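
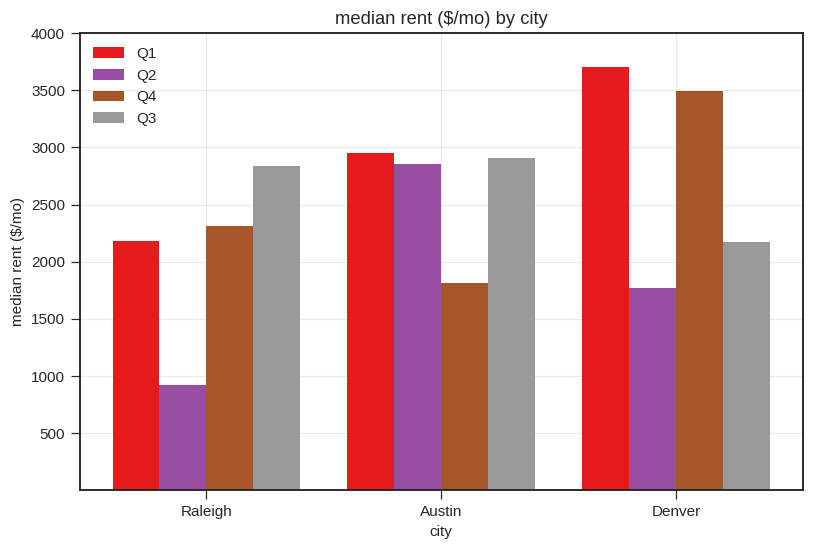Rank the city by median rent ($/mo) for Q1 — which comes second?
Austin

Top 3 for Q1: Denver ≈ 3500, Austin ≈ 3000, Raleigh ≈ 2000.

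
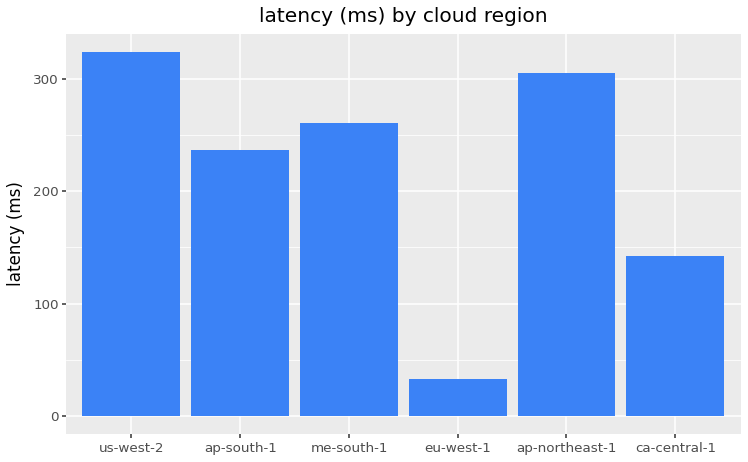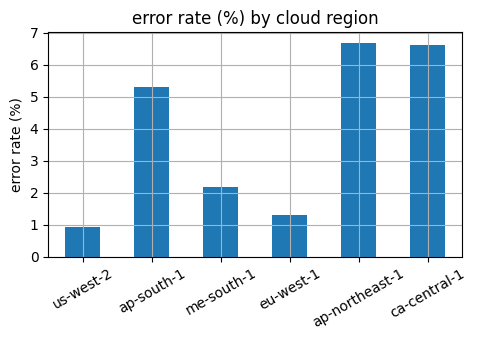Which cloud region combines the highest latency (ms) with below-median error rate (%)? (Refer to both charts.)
Chart 2 median error rate (%) ≈ 4; below-median cloud regions: us-west-2, me-south-1, eu-west-1. Among those, us-west-2 has the highest latency (ms) (≈ 300).

us-west-2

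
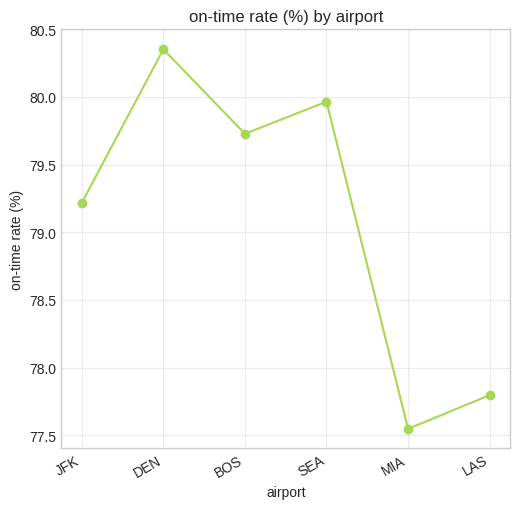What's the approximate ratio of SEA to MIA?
SEA ≈ 80.0, MIA ≈ 77.5; 80.0/77.5 ≈ 1.03.

≈ 1.03×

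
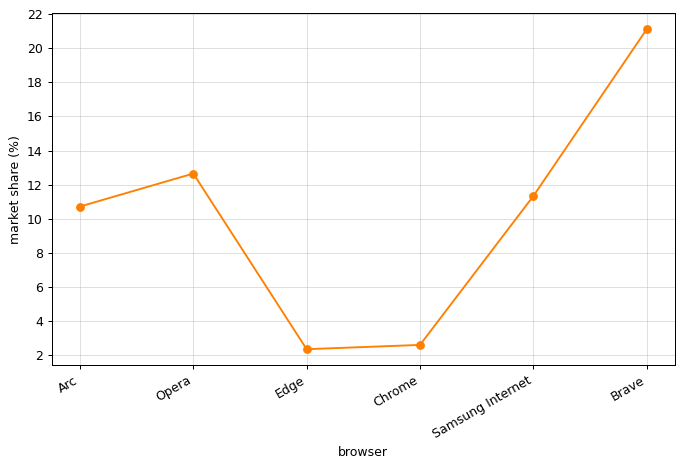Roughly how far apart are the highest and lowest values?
Max Brave ≈ 22, min Edge ≈ 2; range ≈ 20.

≈ 20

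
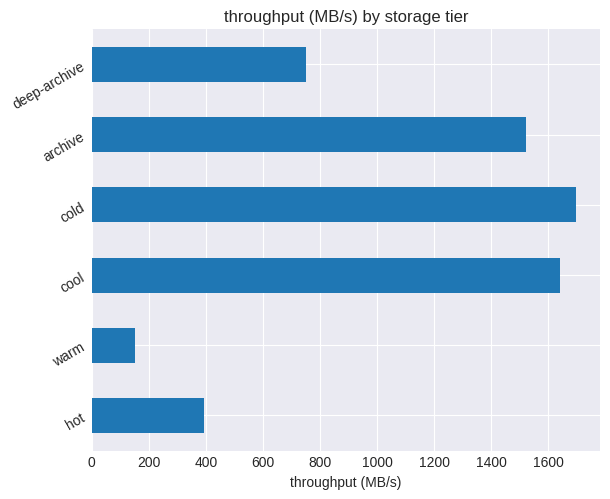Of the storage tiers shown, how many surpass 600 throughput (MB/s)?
4

Above 600: cool, cold, archive, deep-archive.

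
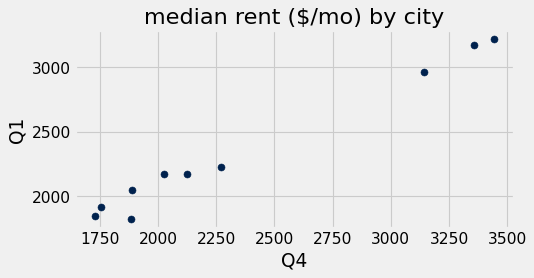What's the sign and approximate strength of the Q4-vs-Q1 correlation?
Points are positively correlated; strong (|r| ≈ 1.0).

positive, strong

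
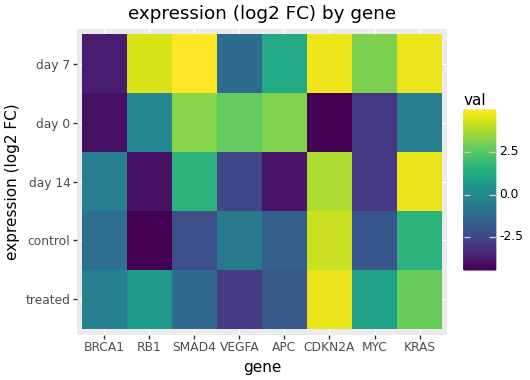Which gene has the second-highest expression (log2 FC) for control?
Top 3 for control: CDKN2A ≈ 4, KRAS ≈ 2, VEGFA ≈ -1.

KRAS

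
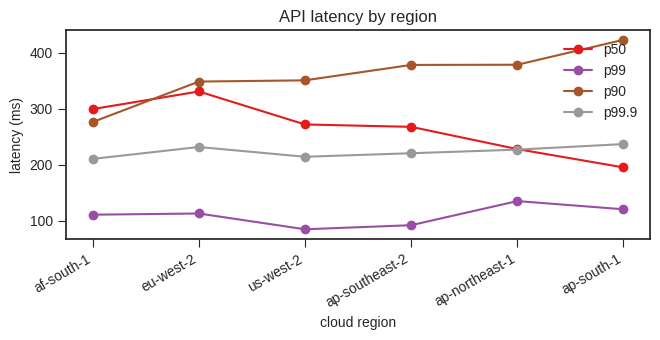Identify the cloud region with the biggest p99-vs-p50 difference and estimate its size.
eu-west-2, ≈ 250 ms

eu-west-2: p99 ≈ 100, p50 ≈ 350 → gap ≈ 250. Next-largest (af-south-1) is only ≈ 200.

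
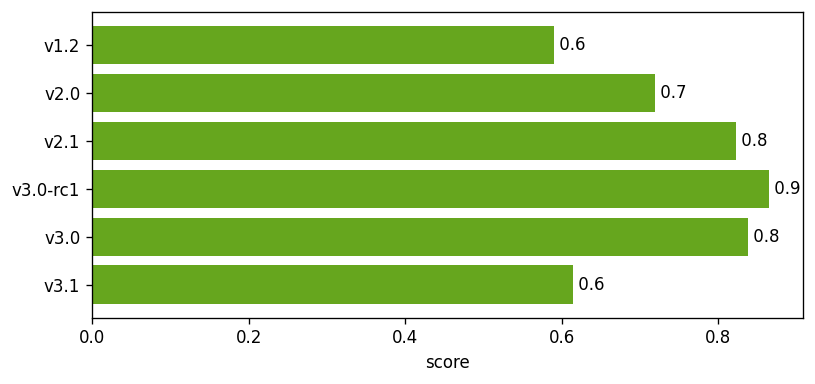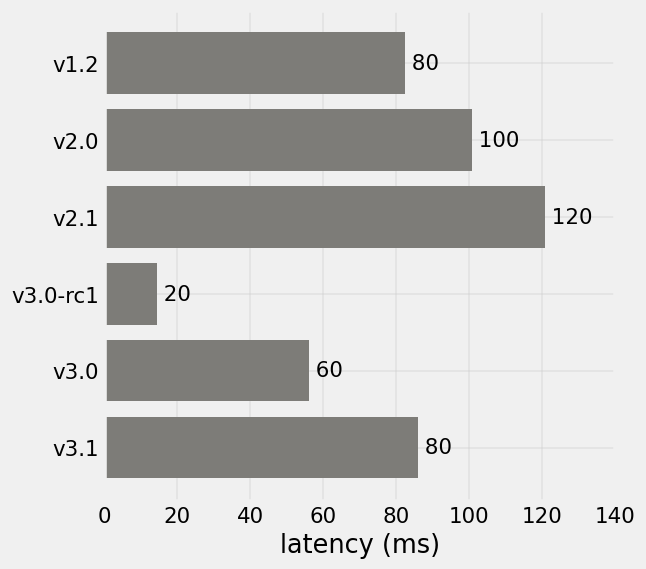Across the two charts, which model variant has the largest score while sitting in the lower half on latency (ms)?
Chart 2 median latency (ms) ≈ 80; below-median model variants: v1.2, v3.0-rc1, v3.0. Among those, v3.0-rc1 has the highest score (≈ 0.9).

v3.0-rc1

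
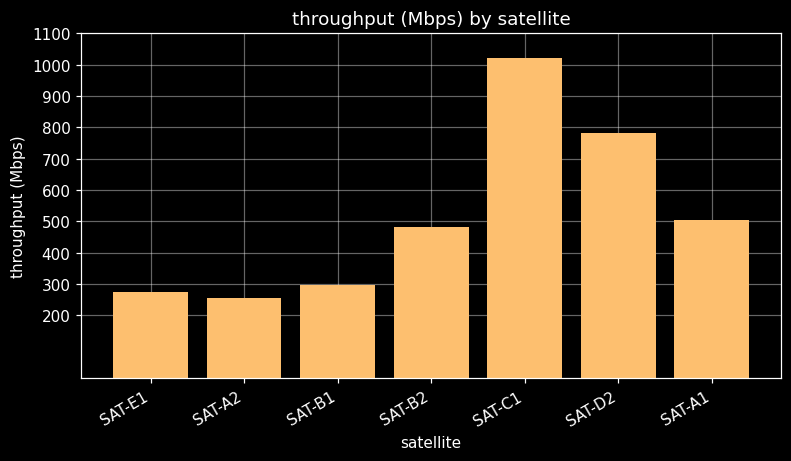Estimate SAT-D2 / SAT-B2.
≈ 1.6×

SAT-D2 ≈ 800, SAT-B2 ≈ 500; 800/500 ≈ 1.6.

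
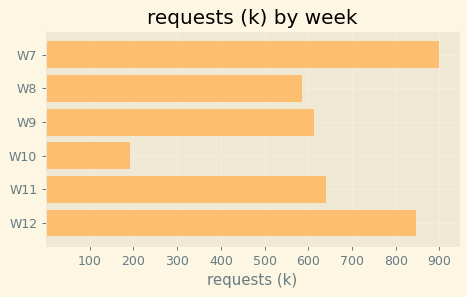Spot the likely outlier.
W10

W10 ≈ 200; the rest sit between ≈ 600 and ≈ 900.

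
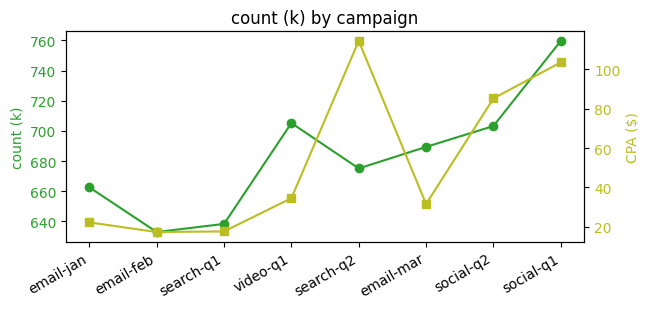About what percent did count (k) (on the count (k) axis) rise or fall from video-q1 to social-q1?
≈ +8.6%

video-q1 ≈ 700, social-q1 ≈ 760; (760 − 700) / 700 ≈ +8.6%.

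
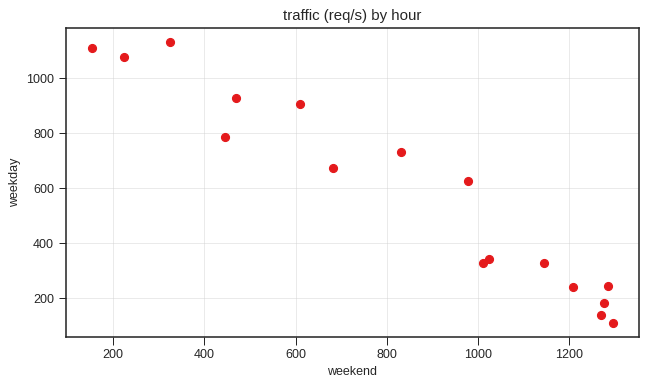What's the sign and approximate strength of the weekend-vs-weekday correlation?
negative, strong

Points are negatively correlated; strong (|r| ≈ 1.0).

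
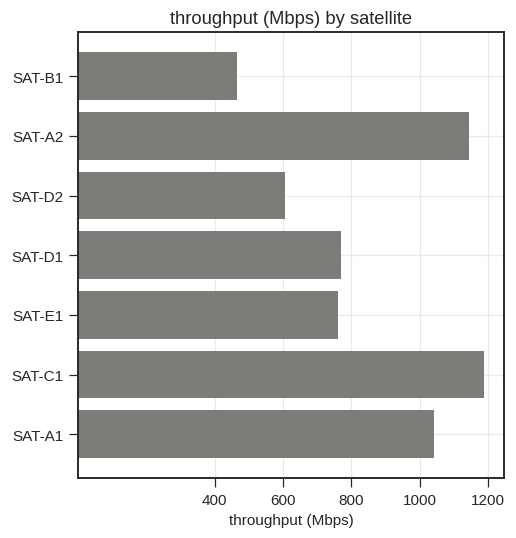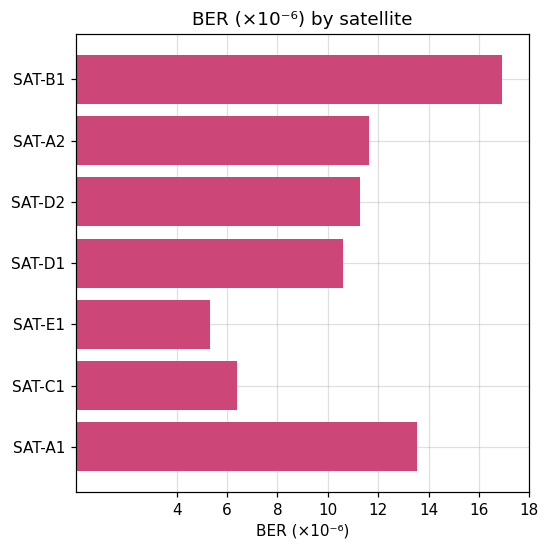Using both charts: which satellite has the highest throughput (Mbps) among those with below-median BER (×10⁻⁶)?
Chart 2 median BER (×10⁻⁶) ≈ 12; below-median satellites: SAT-D1, SAT-E1, SAT-C1. Among those, SAT-C1 has the highest throughput (Mbps) (≈ 1200).

SAT-C1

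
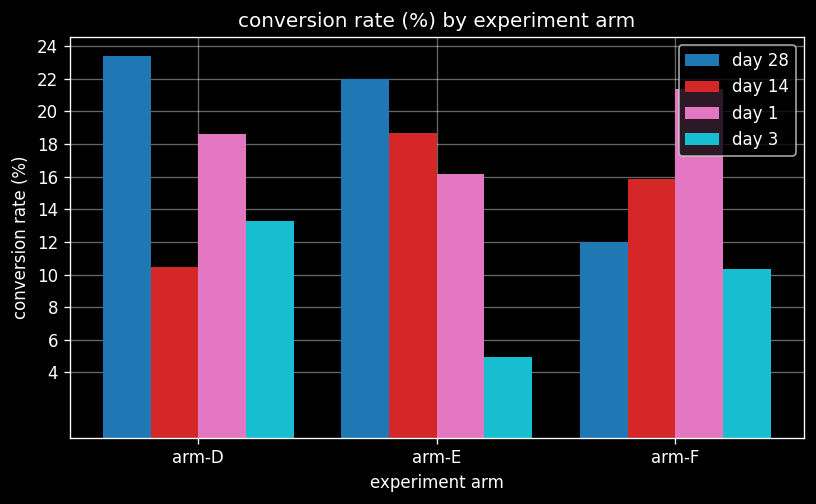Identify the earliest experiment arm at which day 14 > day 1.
arm-D: day 14 ≈ 10 vs day 1 ≈ 18 (not yet); arm-E: day 14 ≈ 18 vs day 1 ≈ 16 (first crossover).

arm-E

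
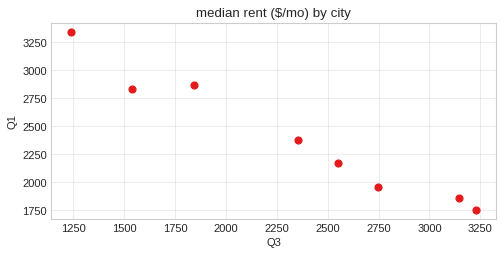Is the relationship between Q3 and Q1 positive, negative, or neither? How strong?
negative, strong

Points are negatively correlated; strong (|r| ≈ 1.0).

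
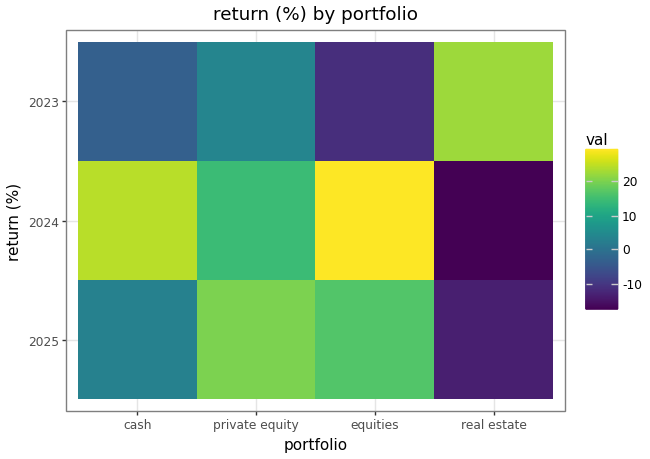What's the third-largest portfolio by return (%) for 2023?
cash

Top 4 for 2023: real estate ≈ 25, private equity ≈ 5, cash ≈ -5, equities ≈ -10.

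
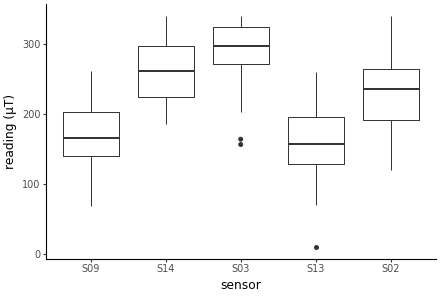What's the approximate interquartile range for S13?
Q3 ≈ 200, Q1 ≈ 120; IQR ≈ 80.

≈ 80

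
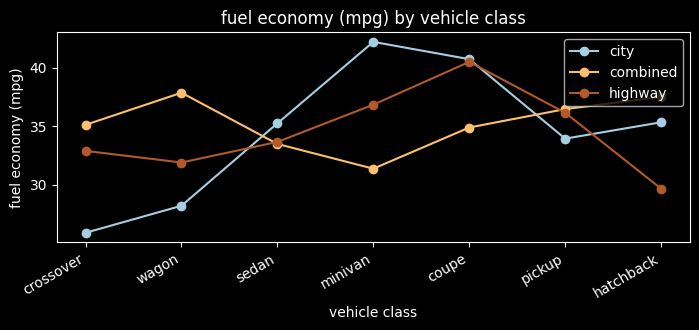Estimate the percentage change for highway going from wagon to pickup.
≈ +12.5%

wagon ≈ 32, pickup ≈ 36; (36 − 32) / 32 ≈ +12.5%.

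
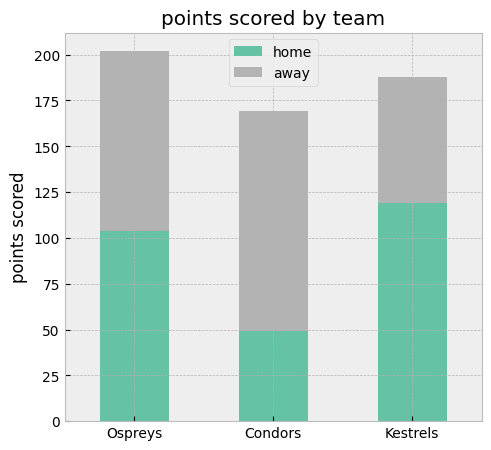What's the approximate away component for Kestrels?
away top ≈ 180, bottom ≈ 120; segment ≈ 60.

≈ 60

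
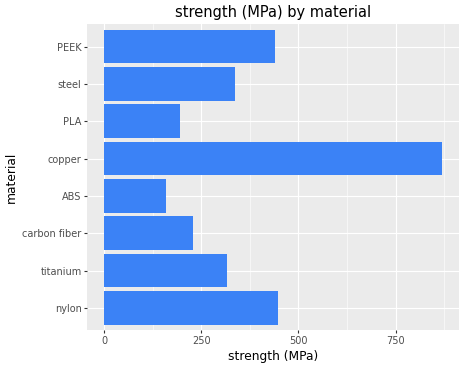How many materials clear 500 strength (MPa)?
Above 500: copper.

1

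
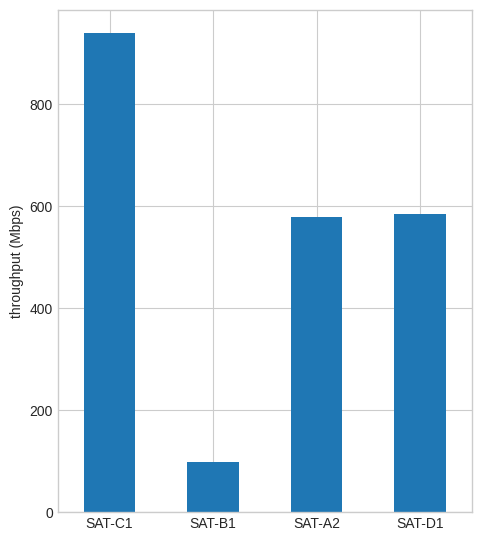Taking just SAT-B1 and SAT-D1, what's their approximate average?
≈ 350

(100 + 600) / 2 ≈ 350.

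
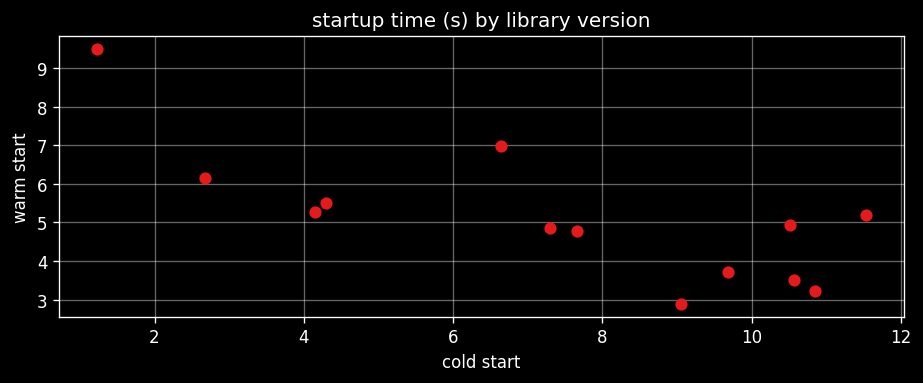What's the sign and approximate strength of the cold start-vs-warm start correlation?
Points are negatively correlated; strong (|r| ≈ 0.8).

negative, strong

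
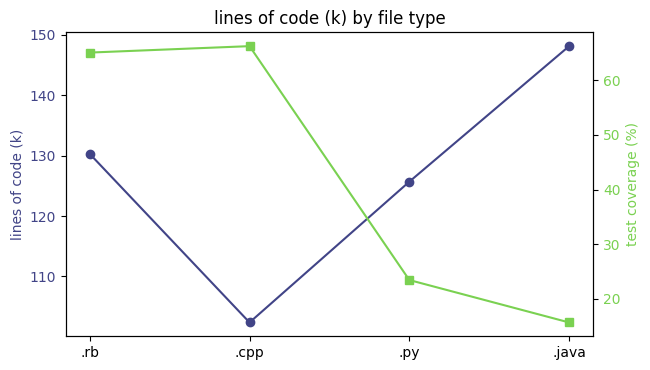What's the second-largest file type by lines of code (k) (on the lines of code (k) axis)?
Top 3 (on the lines of code (k) axis): .java ≈ 150, .rb ≈ 130, .py ≈ 125.

.rb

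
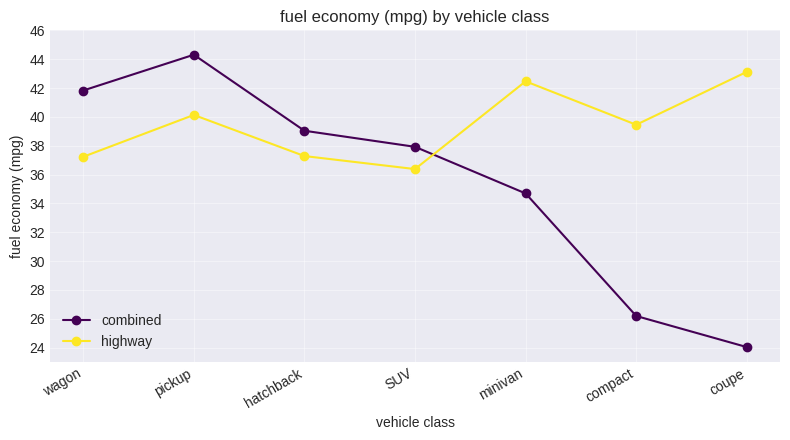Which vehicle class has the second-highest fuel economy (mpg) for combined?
wagon

Top 3 for combined: pickup ≈ 44, wagon ≈ 42, hatchback ≈ 40.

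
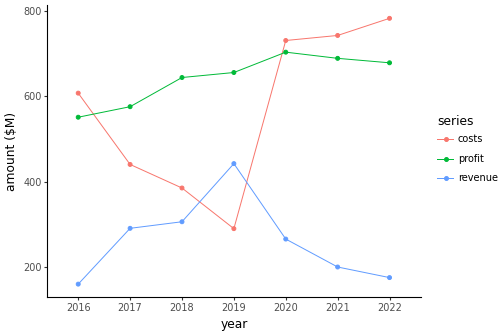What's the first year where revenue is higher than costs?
2019

2018: revenue ≈ 300 vs costs ≈ 400 (not yet); 2019: revenue ≈ 400 vs costs ≈ 300 (first crossover).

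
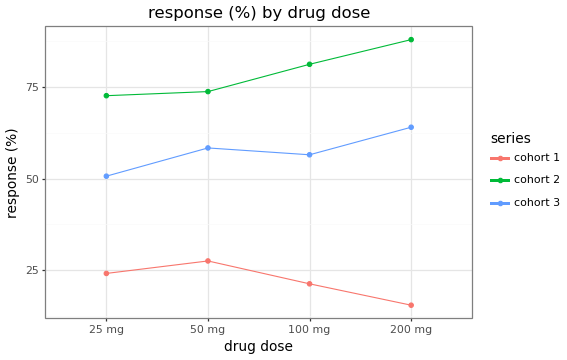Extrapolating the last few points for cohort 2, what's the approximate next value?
Last three: 70, 80, 90 → slope ≈ 10/step → next ≈ 100.

≈ 100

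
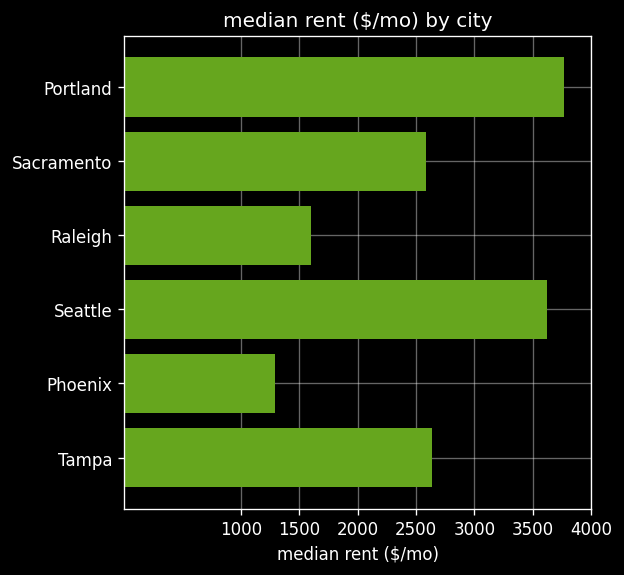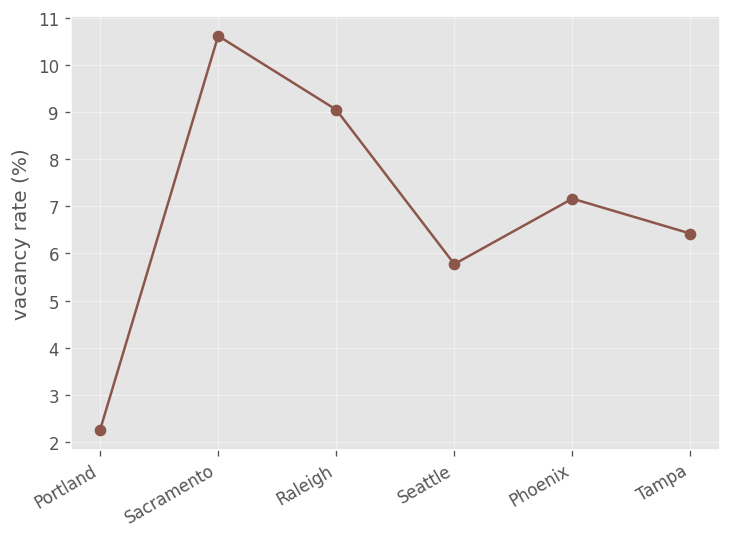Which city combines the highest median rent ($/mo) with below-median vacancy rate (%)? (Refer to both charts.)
Chart 2 median vacancy rate (%) ≈ 7; below-median cities: Portland, Seattle, Tampa. Among those, Portland has the highest median rent ($/mo) (≈ 4000).

Portland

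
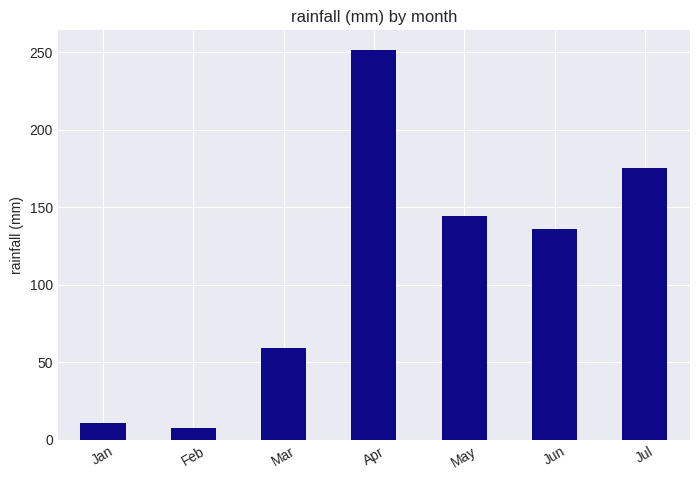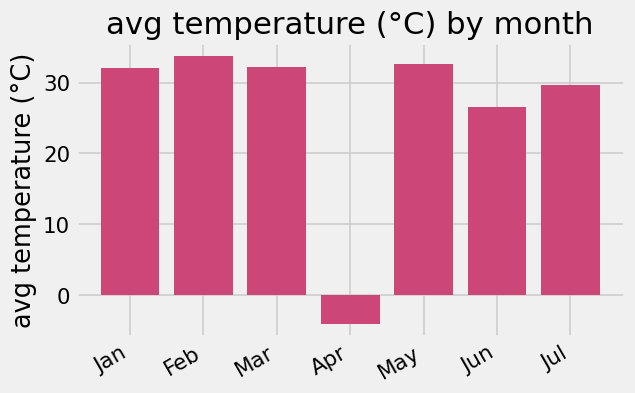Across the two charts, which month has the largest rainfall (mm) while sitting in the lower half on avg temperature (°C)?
Apr

Chart 2 median avg temperature (°C) ≈ 30; below-median months: Apr, Jun, Jul. Among those, Apr has the highest rainfall (mm) (≈ 250).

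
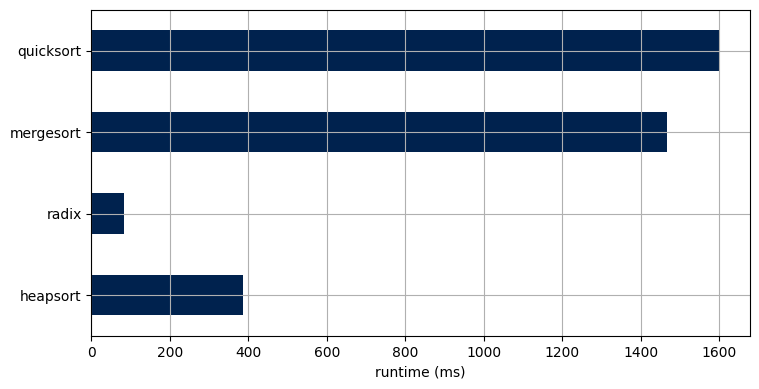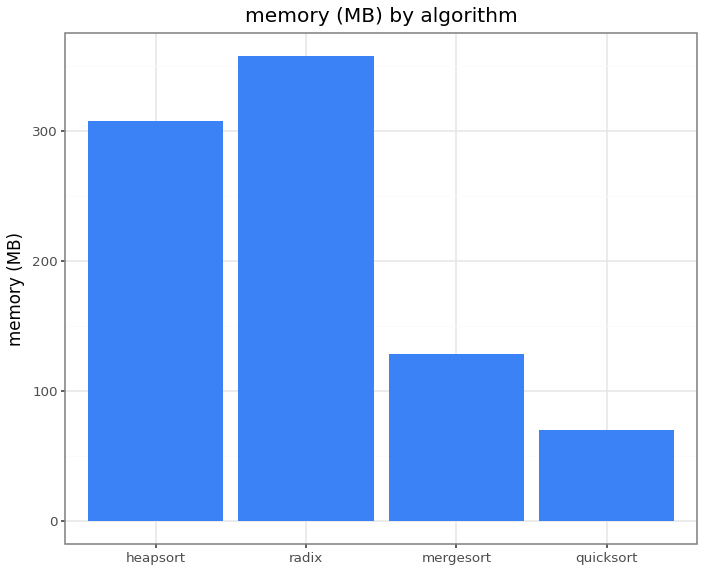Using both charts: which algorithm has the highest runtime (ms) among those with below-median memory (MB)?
quicksort

Chart 2 median memory (MB) ≈ 200; below-median algorithms: mergesort, quicksort. Among those, quicksort has the highest runtime (ms) (≈ 1600).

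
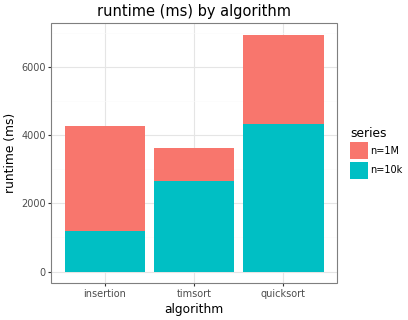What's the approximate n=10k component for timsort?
≈ 3000

n=10k top ≈ 3000, bottom ≈ 0; segment ≈ 3000.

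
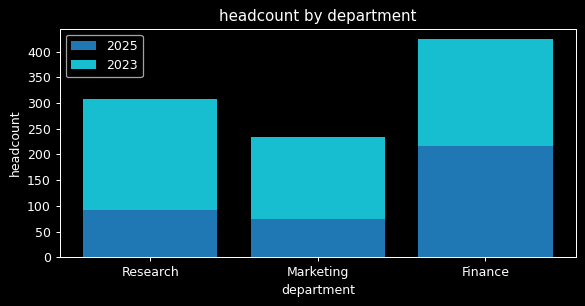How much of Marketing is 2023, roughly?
≈ 150

2023 top ≈ 250, bottom ≈ 100; segment ≈ 150.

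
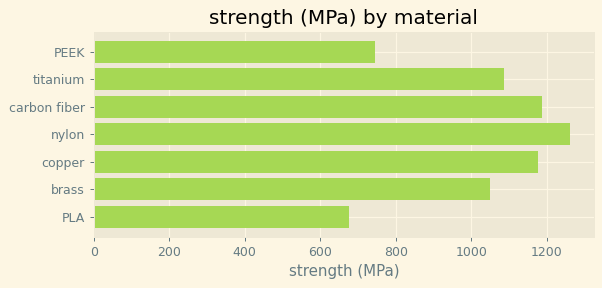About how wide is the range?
≈ 600

Max nylon ≈ 1200, min PLA ≈ 600; range ≈ 600.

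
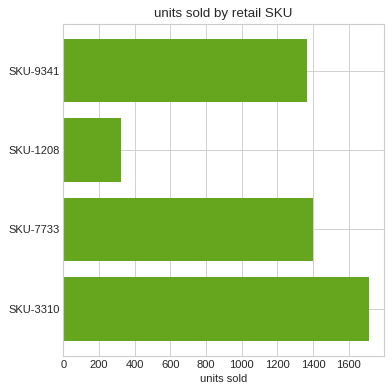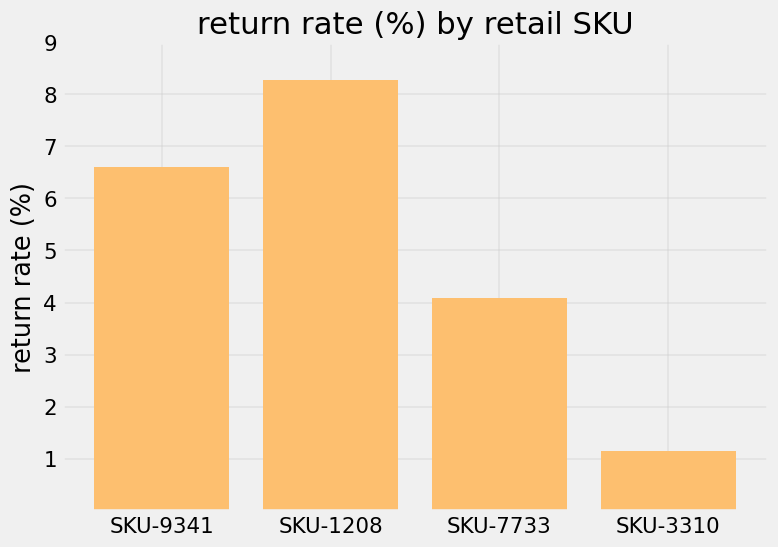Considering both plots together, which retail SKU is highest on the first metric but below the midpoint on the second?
Chart 2 median return rate (%) ≈ 5; below-median retail SKUs: SKU-7733, SKU-3310. Among those, SKU-3310 has the highest units sold (≈ 1800).

SKU-3310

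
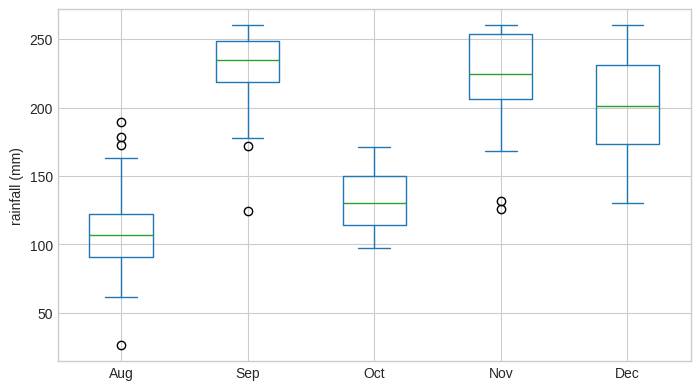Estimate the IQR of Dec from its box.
Q3 ≈ 230, Q1 ≈ 170; IQR ≈ 60.

≈ 60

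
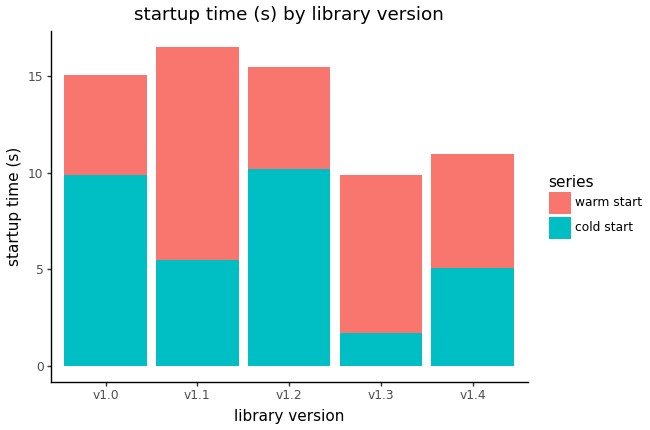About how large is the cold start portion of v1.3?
cold start top ≈ 2, bottom ≈ 0; segment ≈ 2.

≈ 2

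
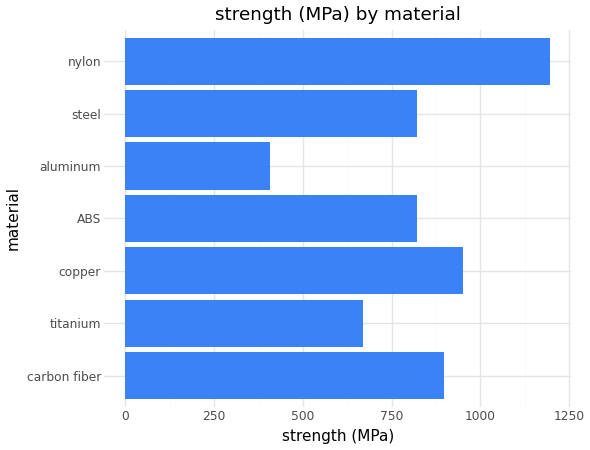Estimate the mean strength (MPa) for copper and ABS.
≈ 850

(900 + 800) / 2 ≈ 850.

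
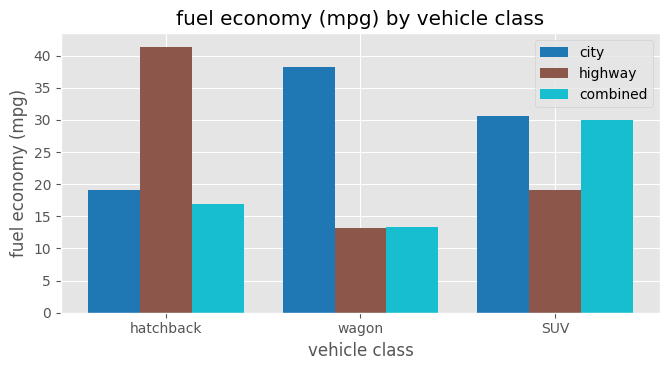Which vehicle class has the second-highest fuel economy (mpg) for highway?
SUV

Top 3 for highway: hatchback ≈ 40, SUV ≈ 20, wagon ≈ 15.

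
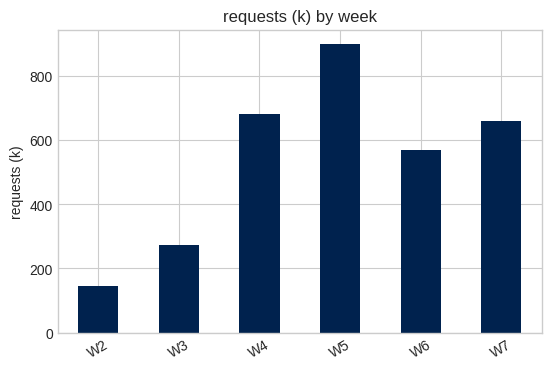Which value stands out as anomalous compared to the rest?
W2 ≈ 100; the rest sit between ≈ 300 and ≈ 900.

W2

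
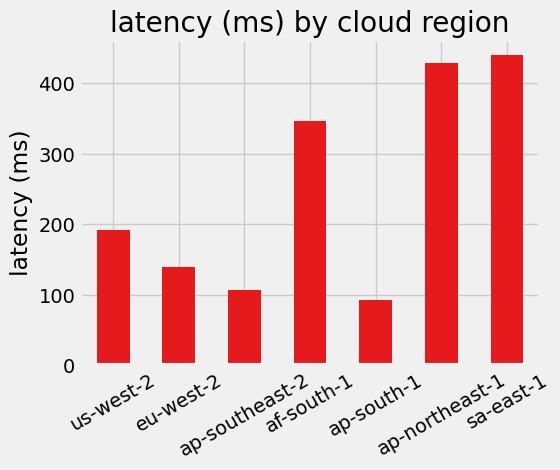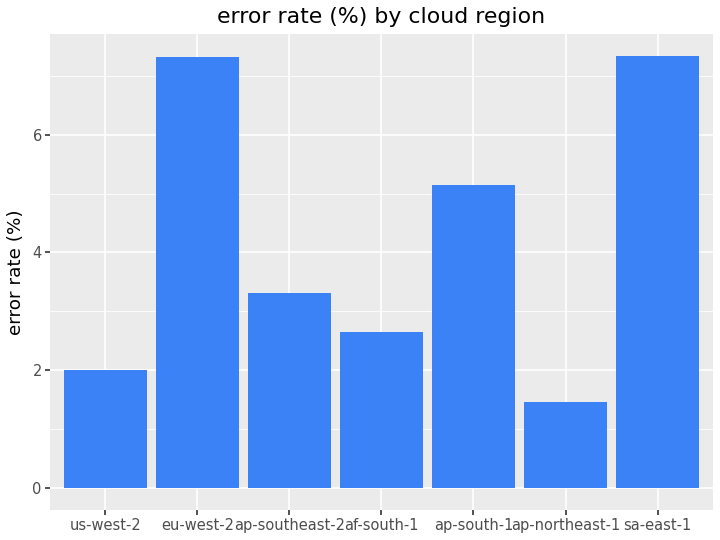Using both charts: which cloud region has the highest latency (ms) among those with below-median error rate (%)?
ap-northeast-1

Chart 2 median error rate (%) ≈ 3; below-median cloud regions: us-west-2, af-south-1, ap-northeast-1. Among those, ap-northeast-1 has the highest latency (ms) (≈ 450).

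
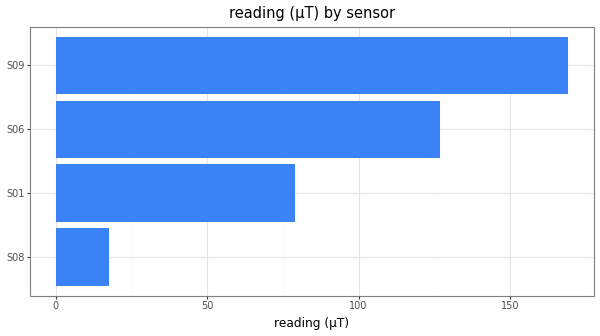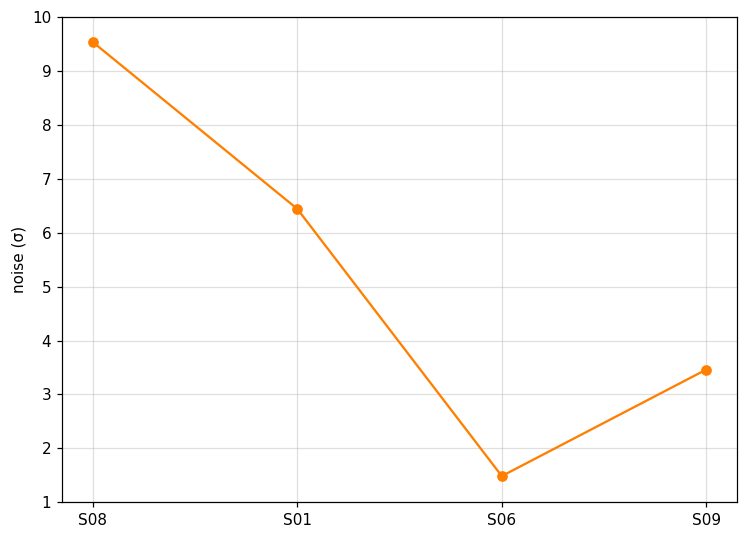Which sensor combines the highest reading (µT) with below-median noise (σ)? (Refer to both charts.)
Chart 2 median noise (σ) ≈ 5; below-median sensors: S06, S09. Among those, S09 has the highest reading (µT) (≈ 160).

S09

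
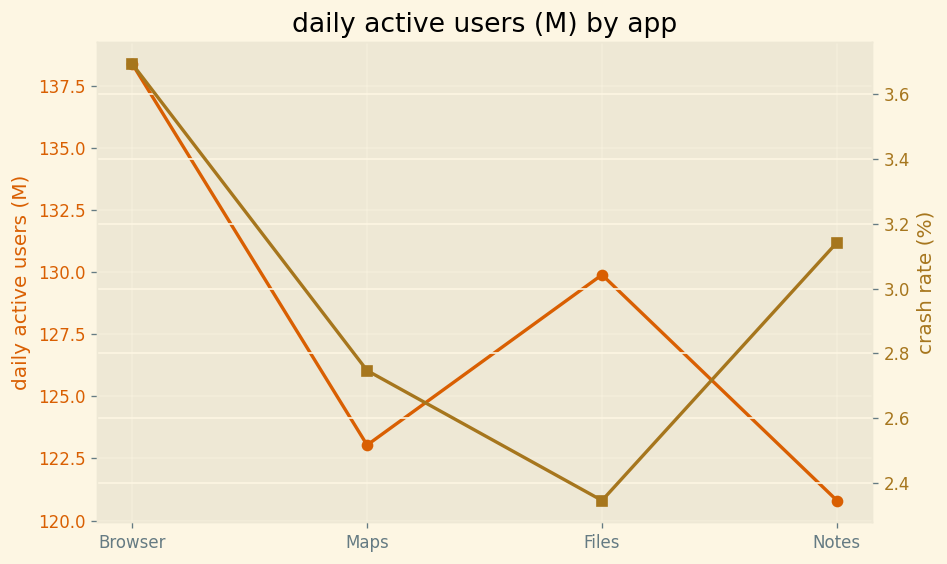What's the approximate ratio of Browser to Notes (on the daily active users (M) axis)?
≈ 1.15×

Browser ≈ 138, Notes ≈ 120; 138/120 ≈ 1.15.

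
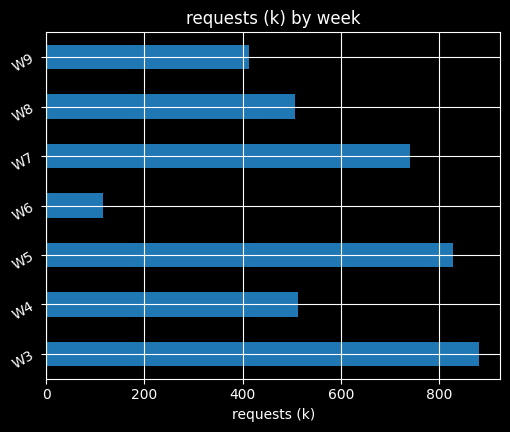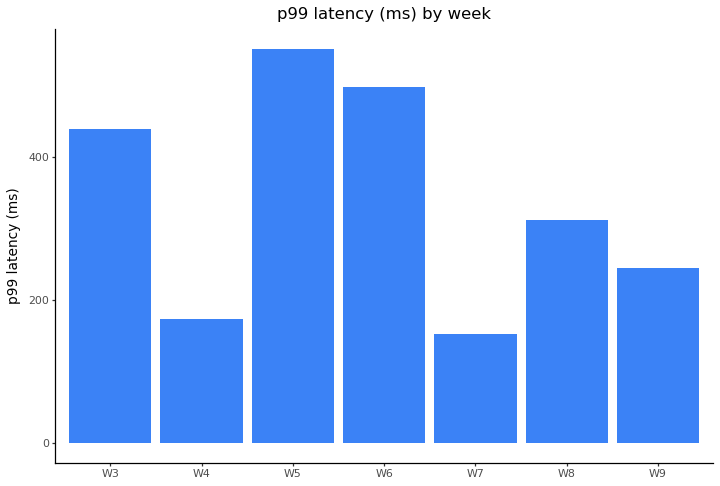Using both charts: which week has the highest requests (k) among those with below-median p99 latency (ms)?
W7

Chart 2 median p99 latency (ms) ≈ 300; below-median weeks: W4, W7, W9. Among those, W7 has the highest requests (k) (≈ 700).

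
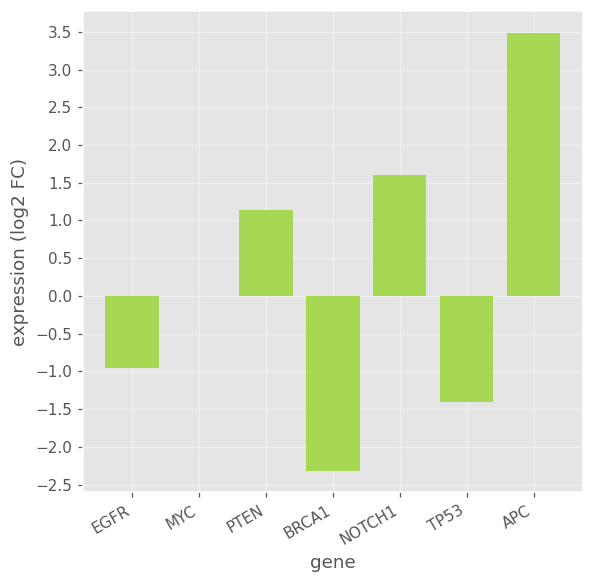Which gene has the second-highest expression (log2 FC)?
NOTCH1

Top 3: APC ≈ 3.5, NOTCH1 ≈ 1.5, PTEN ≈ 1.0.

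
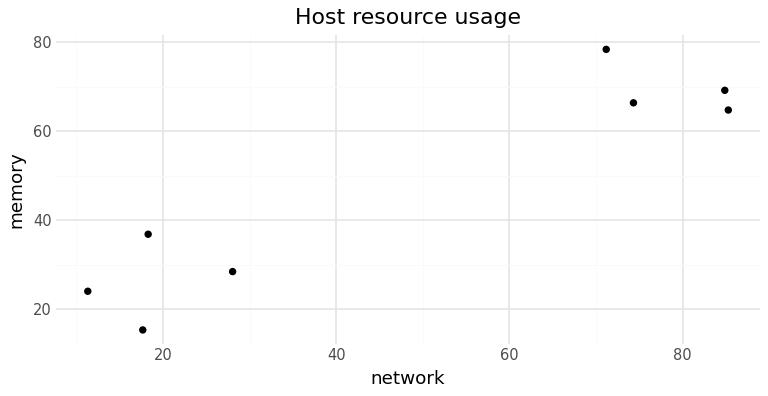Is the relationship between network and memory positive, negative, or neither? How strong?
Points are positively correlated; strong (|r| ≈ 0.9).

positive, strong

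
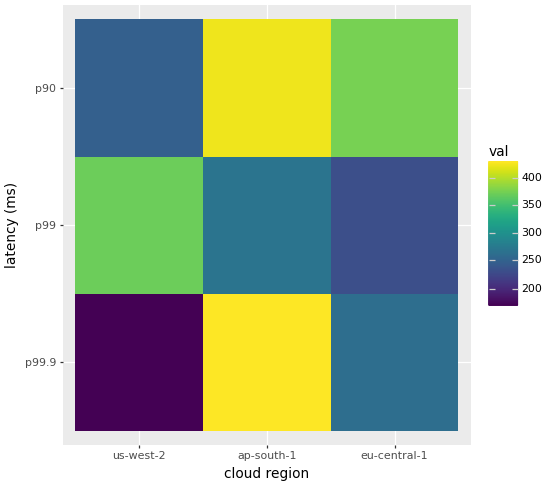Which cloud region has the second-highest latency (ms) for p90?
Top 3 for p90: ap-south-1 ≈ 425, eu-central-1 ≈ 375, us-west-2 ≈ 250.

eu-central-1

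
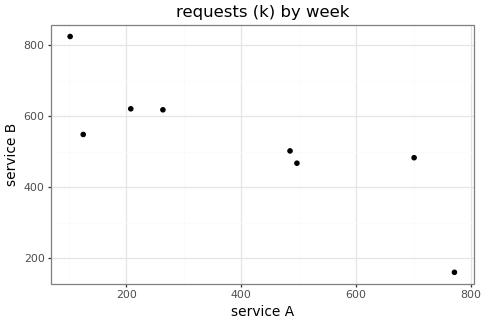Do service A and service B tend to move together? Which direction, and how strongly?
negative, strong

Points are negatively correlated; strong (|r| ≈ 0.8).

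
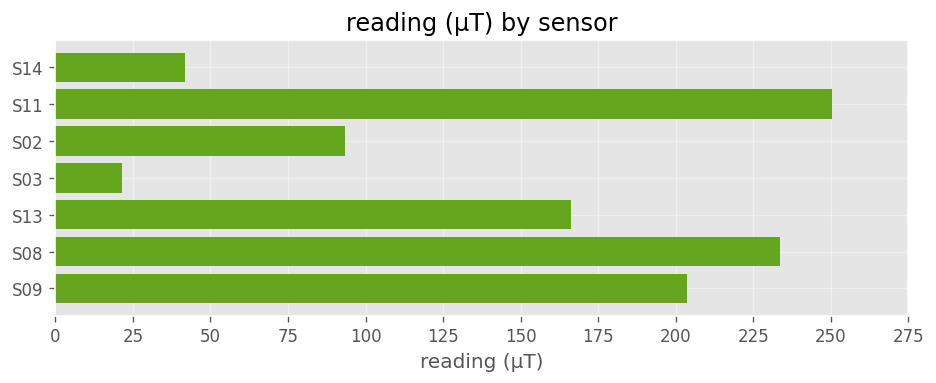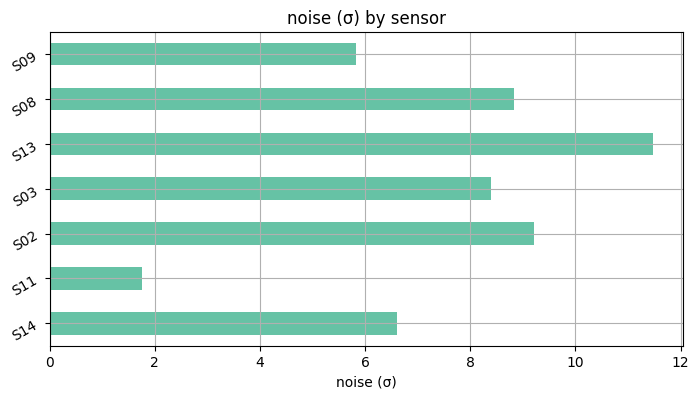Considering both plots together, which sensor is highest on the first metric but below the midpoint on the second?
S11

Chart 2 median noise (σ) ≈ 8; below-median sensors: S14, S11, S09. Among those, S11 has the highest reading (µT) (≈ 250).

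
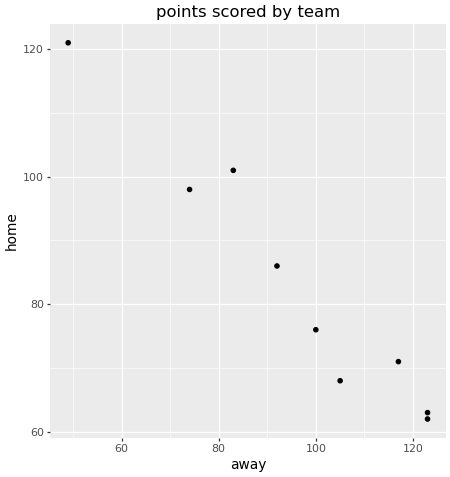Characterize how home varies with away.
Points are negatively correlated; strong (|r| ≈ 1.0).

negative, strong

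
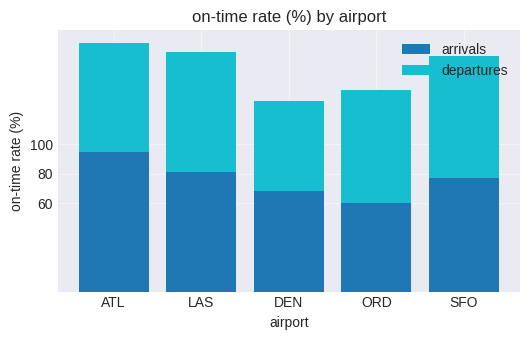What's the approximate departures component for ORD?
departures top ≈ 140, bottom ≈ 60; segment ≈ 80.

≈ 80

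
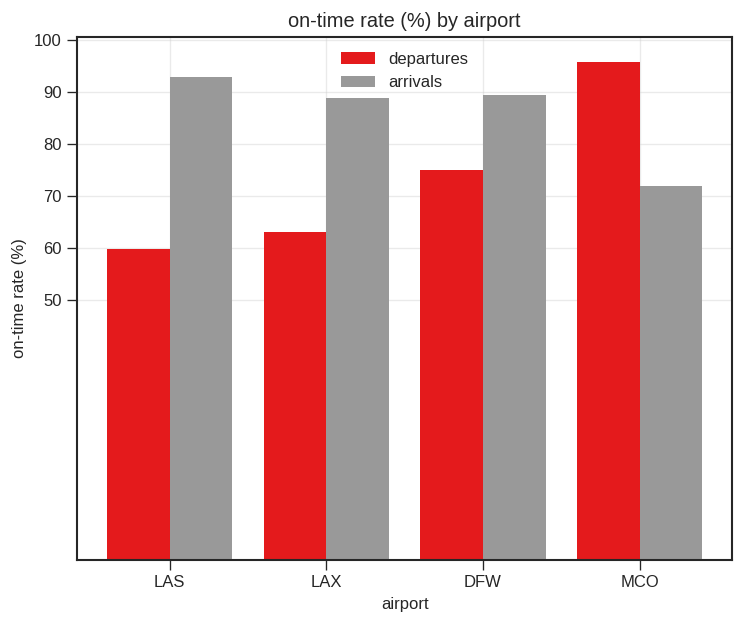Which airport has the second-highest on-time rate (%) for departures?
Top 3 for departures: MCO ≈ 100, DFW ≈ 70, LAX ≈ 60.

DFW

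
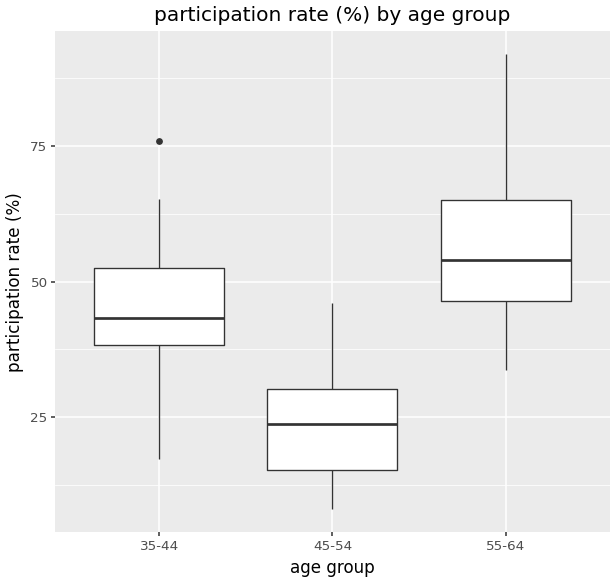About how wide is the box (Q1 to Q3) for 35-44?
≈ 15

Q3 ≈ 55, Q1 ≈ 40; IQR ≈ 15.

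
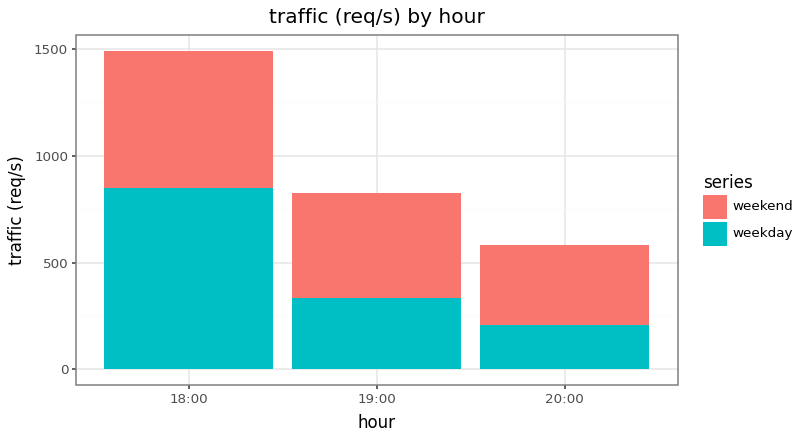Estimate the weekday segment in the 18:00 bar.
weekday top ≈ 800, bottom ≈ 0; segment ≈ 800.

≈ 800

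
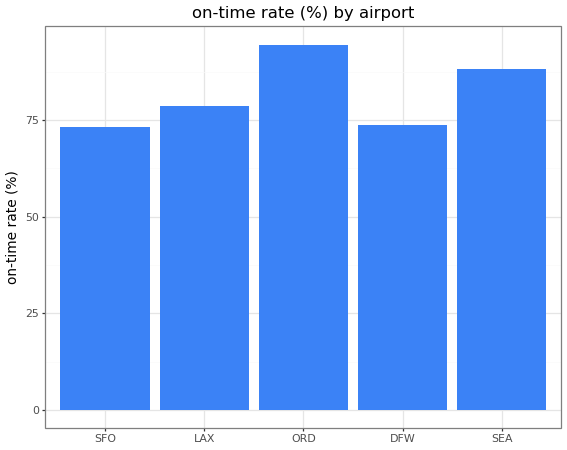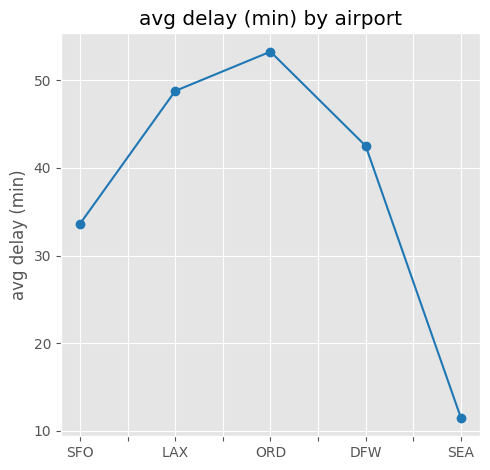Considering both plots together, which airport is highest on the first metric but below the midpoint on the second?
SEA

Chart 2 median avg delay (min) ≈ 40; below-median airports: SFO, SEA. Among those, SEA has the highest on-time rate (%) (≈ 90).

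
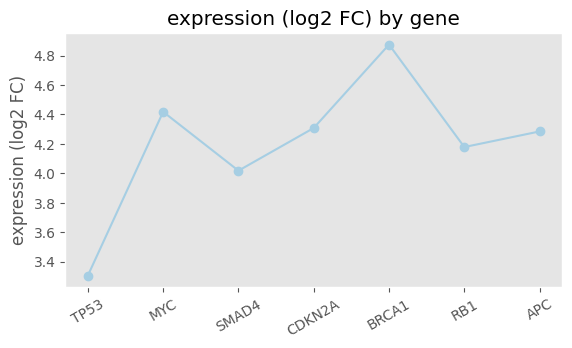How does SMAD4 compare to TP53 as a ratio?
SMAD4 ≈ 4.0, TP53 ≈ 3.4; 4.0/3.4 ≈ 1.18.

≈ 1.18×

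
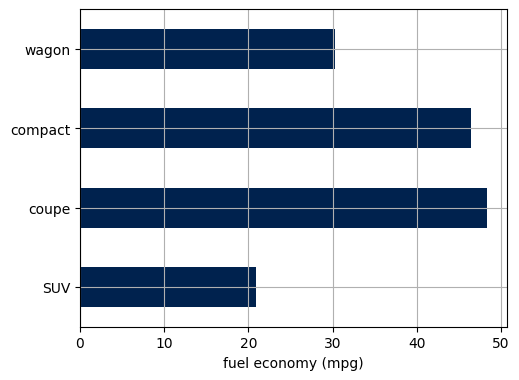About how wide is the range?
Max coupe ≈ 50, min SUV ≈ 20; range ≈ 30.

≈ 30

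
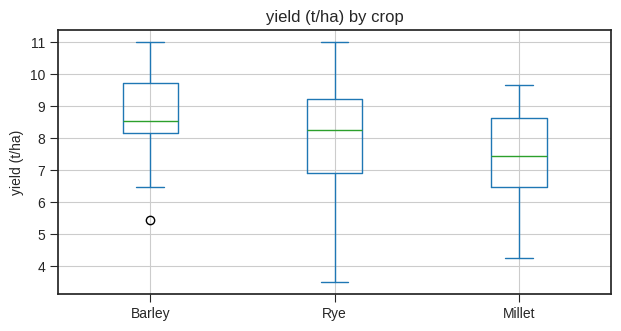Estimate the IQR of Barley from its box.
≈ 1.6

Q3 ≈ 9.8, Q1 ≈ 8.2; IQR ≈ 1.6.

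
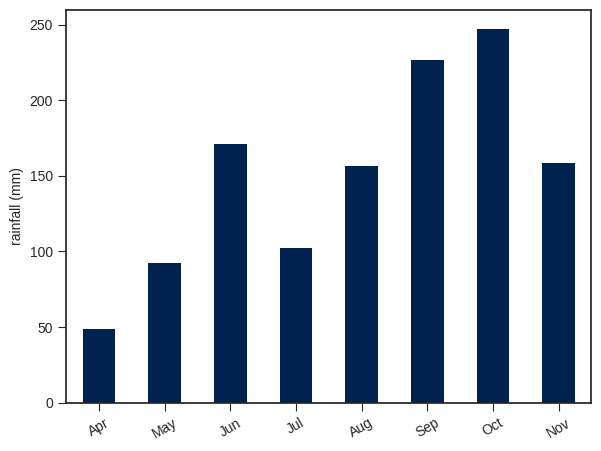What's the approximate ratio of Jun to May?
Jun ≈ 175, May ≈ 100; 175/100 ≈ 1.75.

≈ 1.75×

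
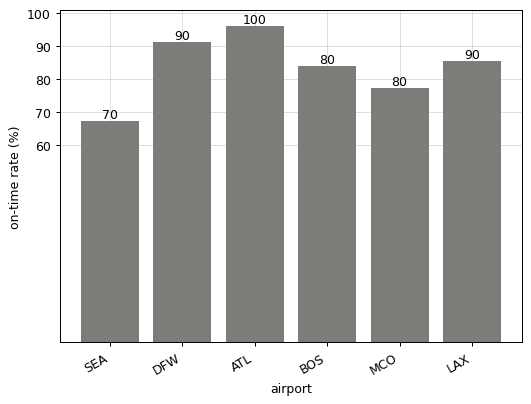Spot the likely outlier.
SEA

SEA ≈ 70; the rest sit between ≈ 80 and ≈ 100.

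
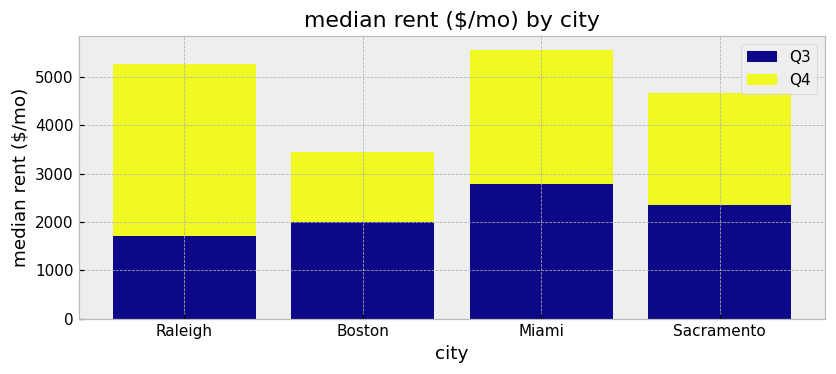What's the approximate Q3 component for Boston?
≈ 2000

Q3 top ≈ 2000, bottom ≈ 0; segment ≈ 2000.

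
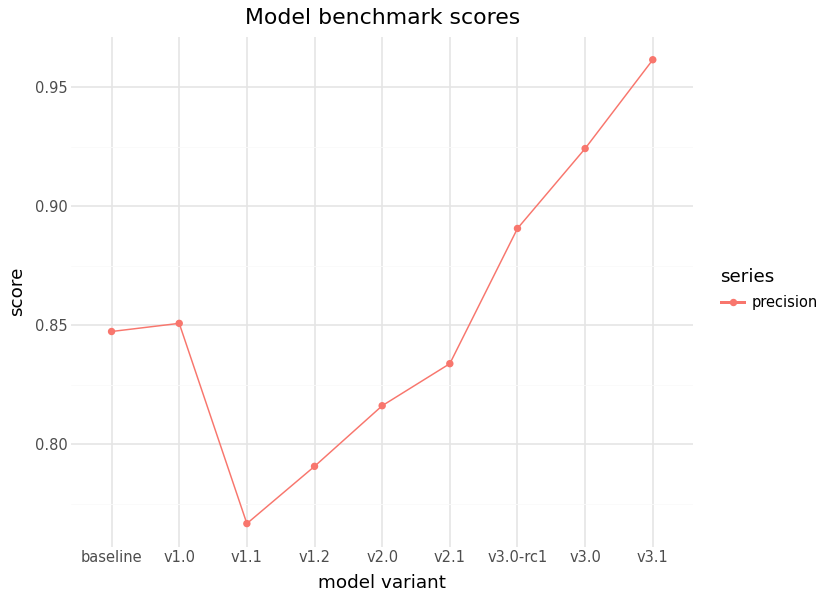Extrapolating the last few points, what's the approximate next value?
Last three: 0.90, 0.92, 0.96 → slope ≈ 0.03/step → next ≈ 0.99.

≈ 0.99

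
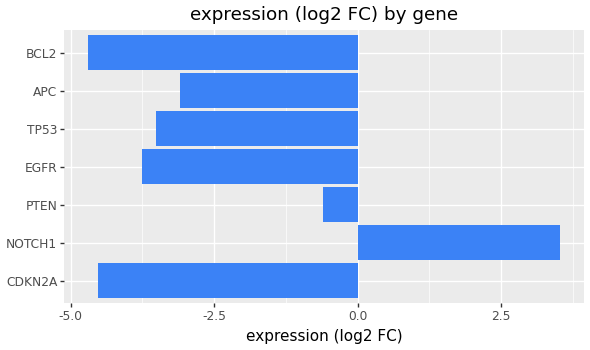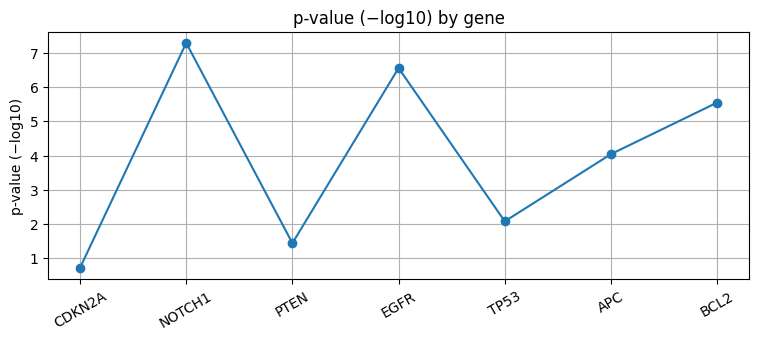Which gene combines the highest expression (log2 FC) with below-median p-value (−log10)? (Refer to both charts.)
PTEN

Chart 2 median p-value (−log10) ≈ 4; below-median genes: CDKN2A, PTEN, TP53. Among those, PTEN has the highest expression (log2 FC) (≈ -0.5).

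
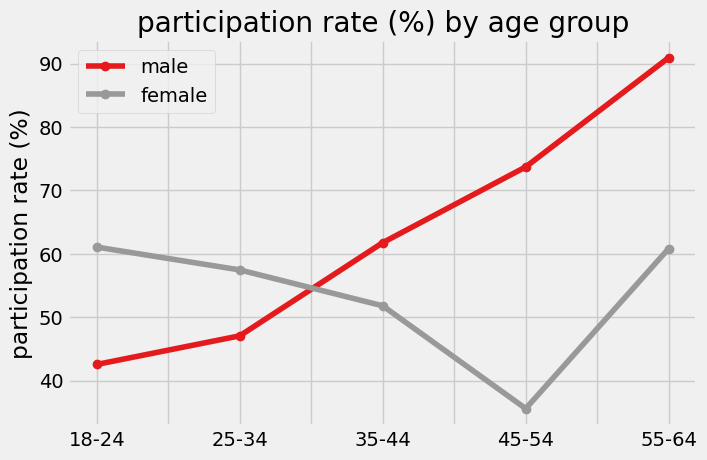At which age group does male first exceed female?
25-34: male ≈ 45 vs female ≈ 55 (not yet); 35-44: male ≈ 60 vs female ≈ 50 (first crossover).

35-44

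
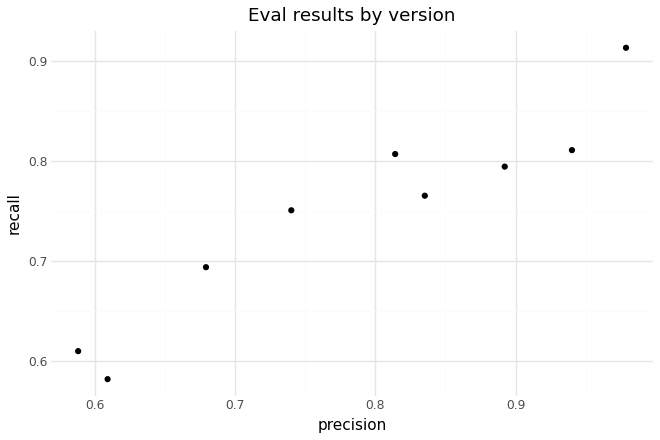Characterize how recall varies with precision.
positive, strong

Points are positively correlated; strong (|r| ≈ 0.9).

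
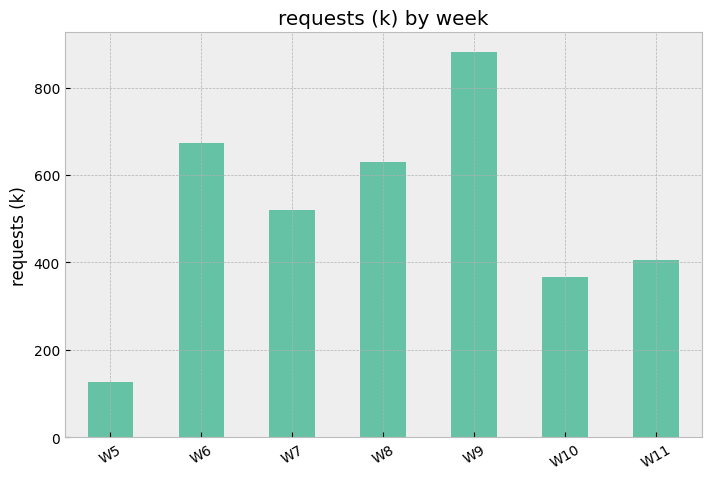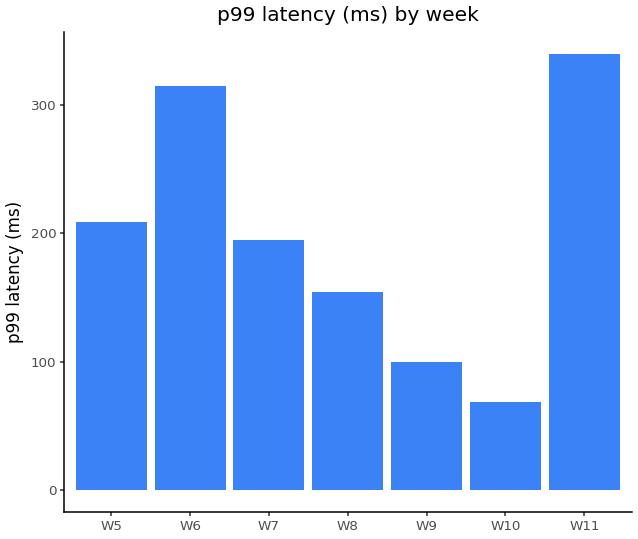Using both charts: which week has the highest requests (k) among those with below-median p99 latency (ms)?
Chart 2 median p99 latency (ms) ≈ 200; below-median weeks: W8, W9, W10. Among those, W9 has the highest requests (k) (≈ 900).

W9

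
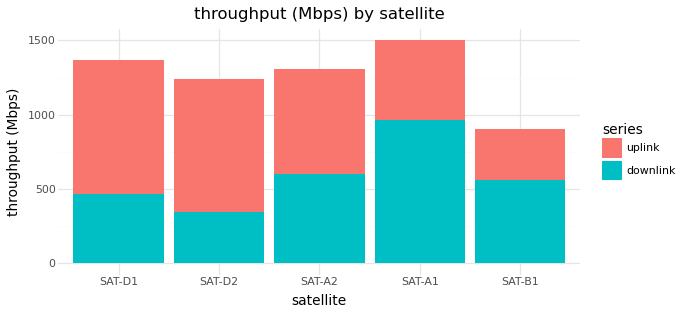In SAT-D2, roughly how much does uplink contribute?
uplink top ≈ 1200, bottom ≈ 400; segment ≈ 800.

≈ 800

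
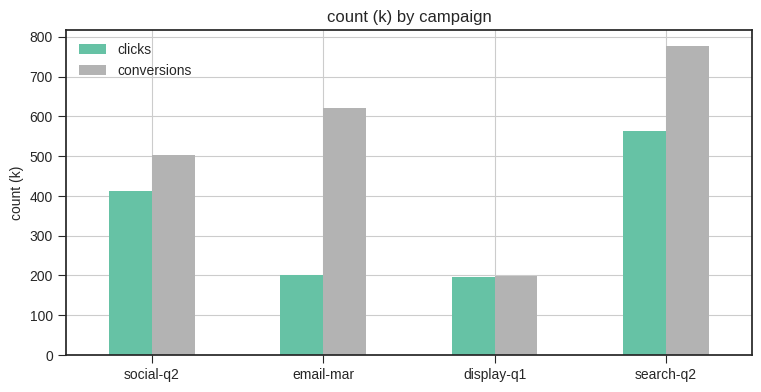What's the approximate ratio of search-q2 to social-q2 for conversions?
search-q2 ≈ 800, social-q2 ≈ 500; 800/500 ≈ 1.6.

≈ 1.6×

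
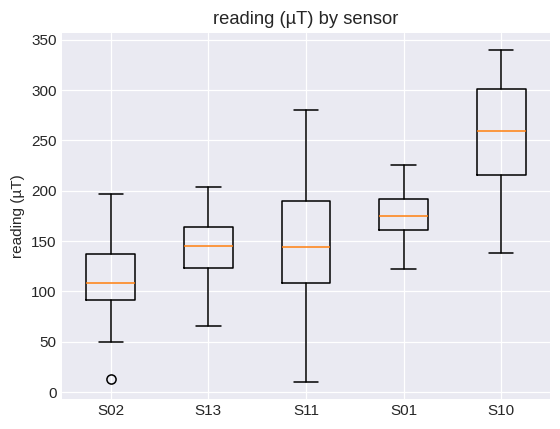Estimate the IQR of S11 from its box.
≈ 80

Q3 ≈ 180, Q1 ≈ 100; IQR ≈ 80.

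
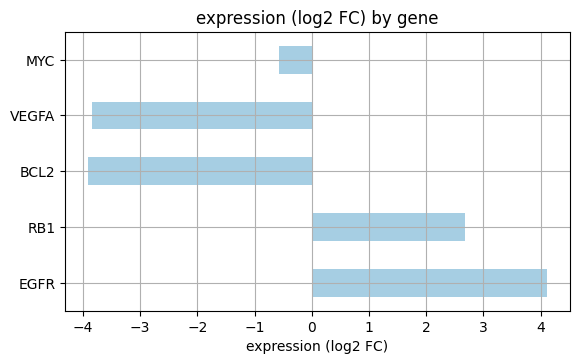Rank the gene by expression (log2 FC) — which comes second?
RB1

Top 3: EGFR ≈ 4, RB1 ≈ 3, MYC ≈ -1.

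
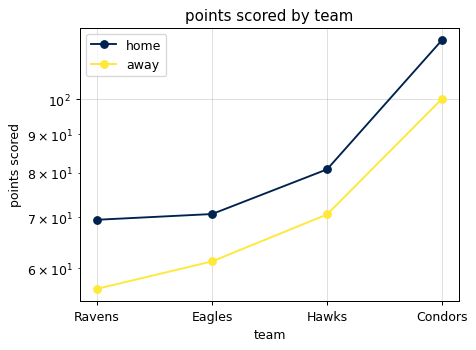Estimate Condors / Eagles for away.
Condors ≈ 100, Eagles ≈ 60; 100/60 ≈ 1.67.

≈ 1.67×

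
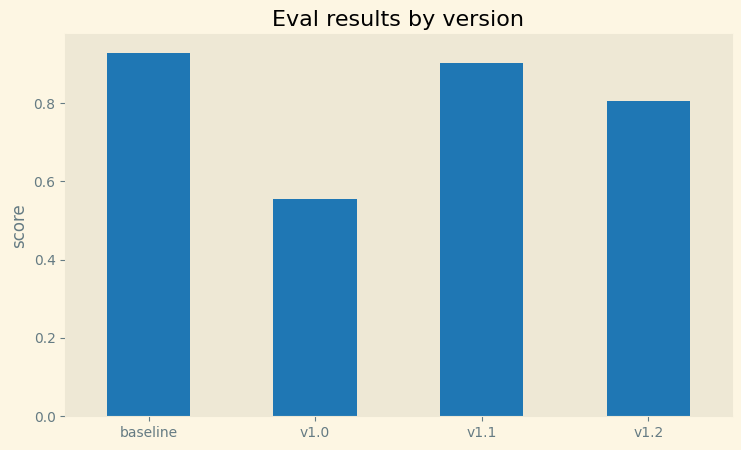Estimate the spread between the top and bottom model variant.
Max baseline ≈ 0.9, min v1.0 ≈ 0.6; range ≈ 0.3.

≈ 0.3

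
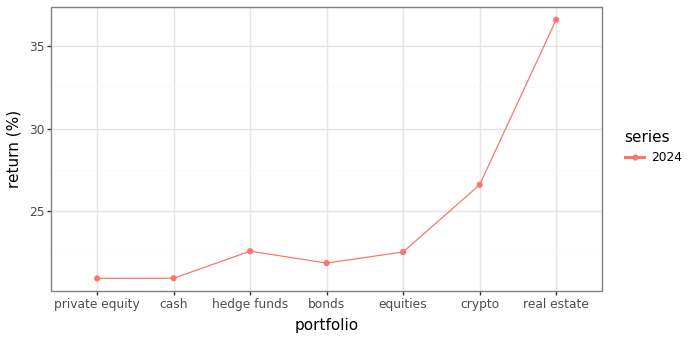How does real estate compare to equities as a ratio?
real estate ≈ 36, equities ≈ 22; 36/22 ≈ 1.64.

≈ 1.64×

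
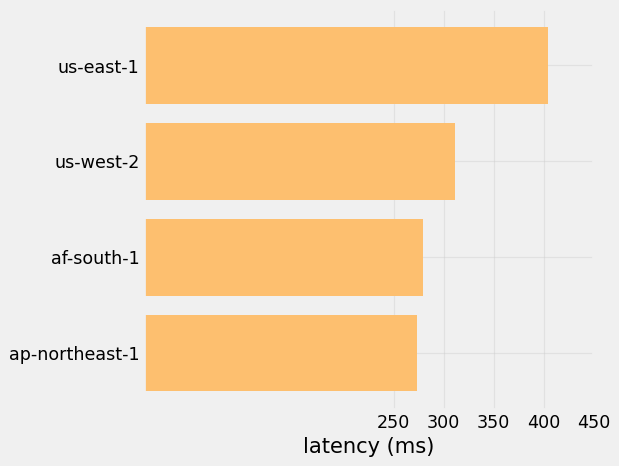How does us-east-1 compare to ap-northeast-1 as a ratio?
≈ 1.6×

us-east-1 ≈ 400, ap-northeast-1 ≈ 250; 400/250 ≈ 1.6.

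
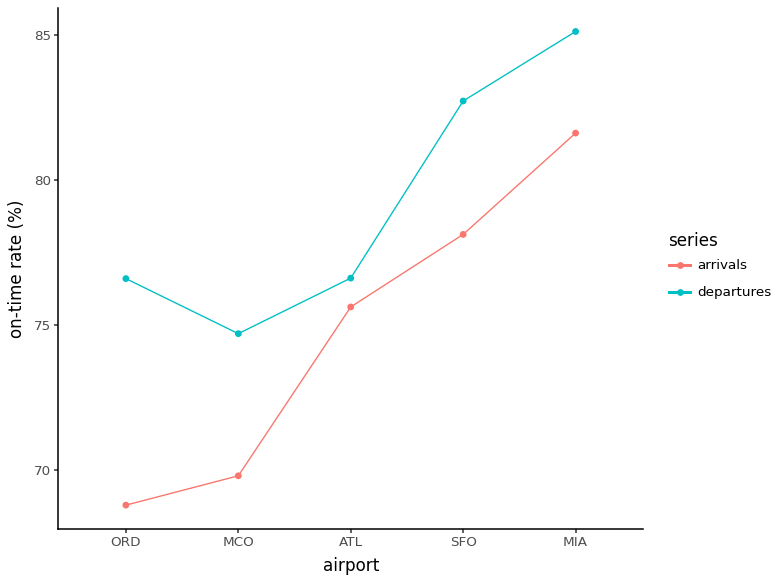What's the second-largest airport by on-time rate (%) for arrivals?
Top 3 for arrivals: MIA ≈ 82, SFO ≈ 78, ATL ≈ 76.

SFO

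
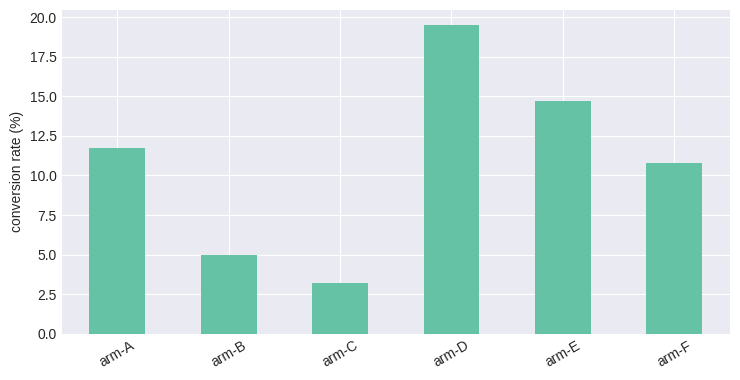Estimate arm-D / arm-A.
≈ 1.67×

arm-D ≈ 20, arm-A ≈ 12; 20/12 ≈ 1.67.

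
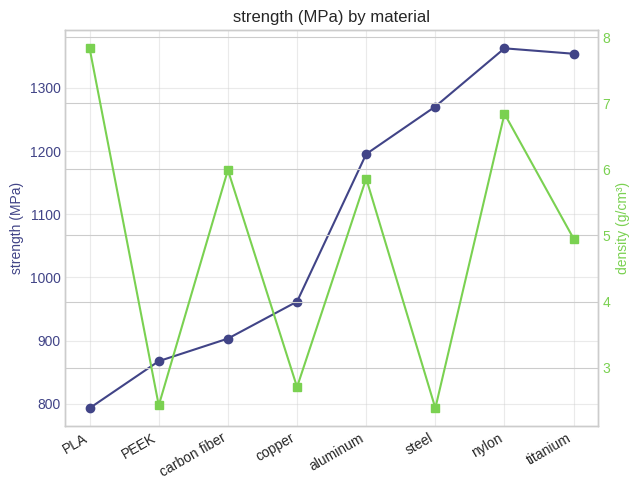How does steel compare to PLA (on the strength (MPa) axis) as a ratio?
steel ≈ 1250, PLA ≈ 800; 1250/800 ≈ 1.56.

≈ 1.56×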